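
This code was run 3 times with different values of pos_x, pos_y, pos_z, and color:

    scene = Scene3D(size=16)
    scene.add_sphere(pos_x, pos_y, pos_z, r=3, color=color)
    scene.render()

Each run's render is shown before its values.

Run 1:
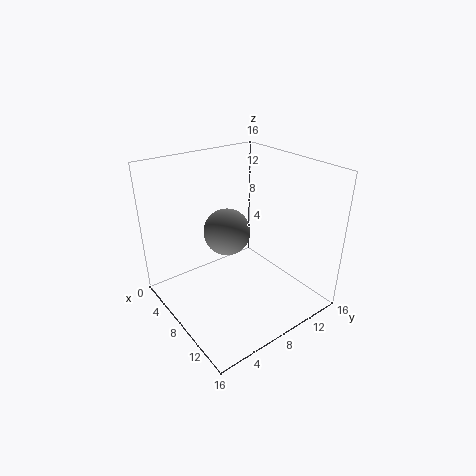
pos_x = 3; pos_y = 10; pos_z = 6; color = 'gray'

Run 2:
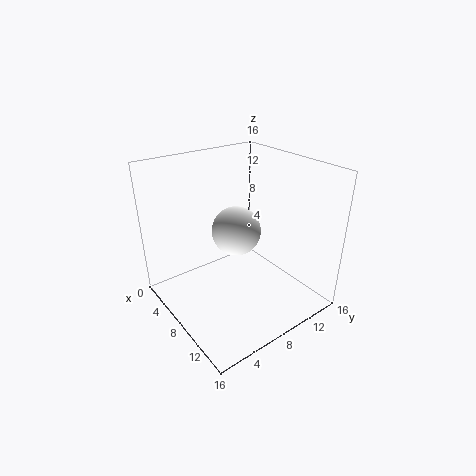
pos_x = 5; pos_y = 10; pos_z = 7; color = 'white'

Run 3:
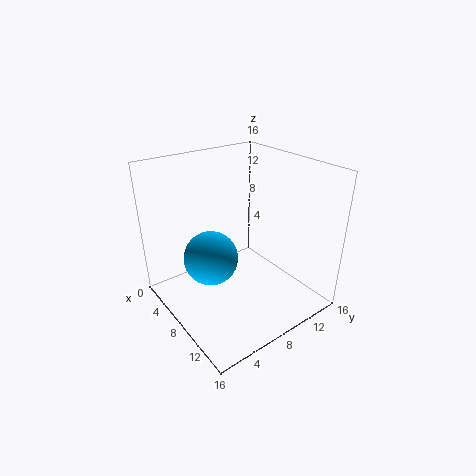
pos_x = 7; pos_y = 5; pos_z = 6; color = 'deepskyblue'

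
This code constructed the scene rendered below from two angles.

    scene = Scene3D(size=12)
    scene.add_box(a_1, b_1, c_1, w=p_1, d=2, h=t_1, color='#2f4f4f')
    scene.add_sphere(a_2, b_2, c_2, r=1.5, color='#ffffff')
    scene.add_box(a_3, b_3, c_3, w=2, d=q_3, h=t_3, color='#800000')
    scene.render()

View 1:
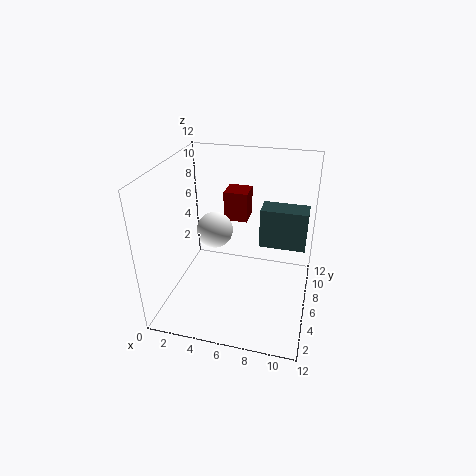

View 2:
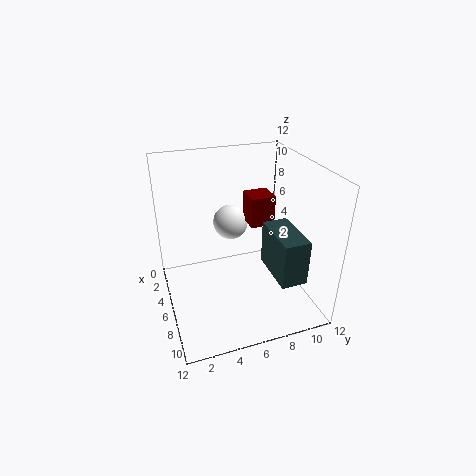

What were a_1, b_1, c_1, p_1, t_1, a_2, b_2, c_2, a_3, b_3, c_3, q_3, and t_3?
a_1 = 7.5, b_1 = 7.5, c_1 = 4.5, p_1 = 4, t_1 = 3.5, a_2 = 4, b_2 = 6, c_2 = 6.5, a_3 = 4.5, b_3 = 7, c_3 = 7, q_3 = 2, t_3 = 2.5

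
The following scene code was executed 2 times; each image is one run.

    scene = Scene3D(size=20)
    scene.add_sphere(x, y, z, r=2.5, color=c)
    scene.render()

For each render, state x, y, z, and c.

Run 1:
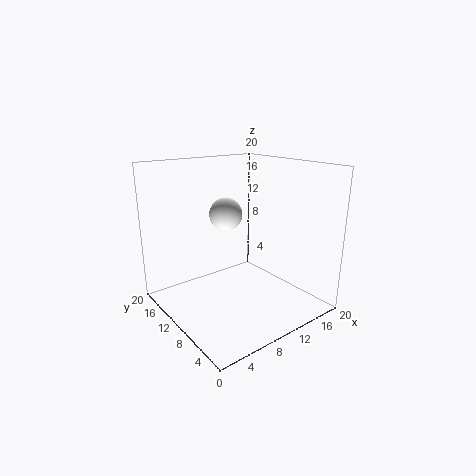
x = 11.5, y = 15, z = 12, c = 'white'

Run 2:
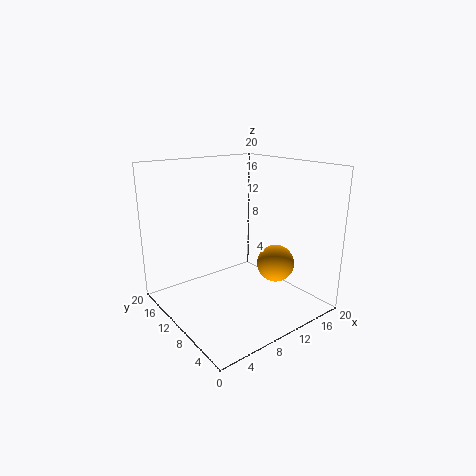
x = 13, y = 5.5, z = 7, c = 'orange'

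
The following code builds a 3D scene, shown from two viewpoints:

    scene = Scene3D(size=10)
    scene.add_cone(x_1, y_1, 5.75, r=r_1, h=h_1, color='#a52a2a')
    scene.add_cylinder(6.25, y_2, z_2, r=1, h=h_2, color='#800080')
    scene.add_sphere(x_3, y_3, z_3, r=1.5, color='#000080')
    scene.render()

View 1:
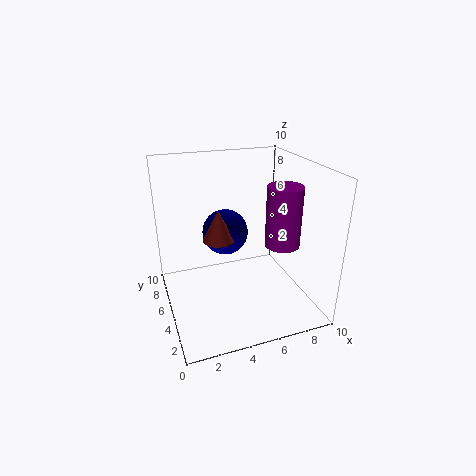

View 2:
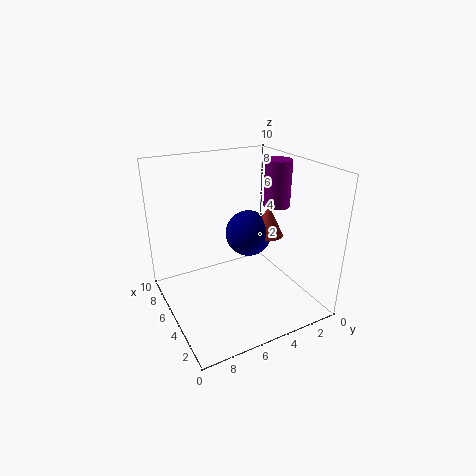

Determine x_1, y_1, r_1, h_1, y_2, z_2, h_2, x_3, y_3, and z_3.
x_1 = 3.25; y_1 = 3.75; r_1 = 1; h_1 = 2; y_2 = 1; z_2 = 6.25; h_2 = 3.5; x_3 = 4; y_3 = 4.75; z_3 = 5.75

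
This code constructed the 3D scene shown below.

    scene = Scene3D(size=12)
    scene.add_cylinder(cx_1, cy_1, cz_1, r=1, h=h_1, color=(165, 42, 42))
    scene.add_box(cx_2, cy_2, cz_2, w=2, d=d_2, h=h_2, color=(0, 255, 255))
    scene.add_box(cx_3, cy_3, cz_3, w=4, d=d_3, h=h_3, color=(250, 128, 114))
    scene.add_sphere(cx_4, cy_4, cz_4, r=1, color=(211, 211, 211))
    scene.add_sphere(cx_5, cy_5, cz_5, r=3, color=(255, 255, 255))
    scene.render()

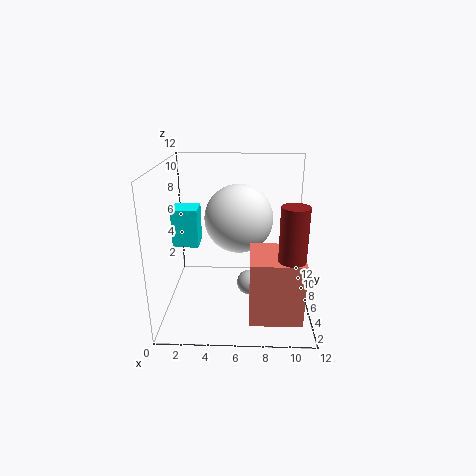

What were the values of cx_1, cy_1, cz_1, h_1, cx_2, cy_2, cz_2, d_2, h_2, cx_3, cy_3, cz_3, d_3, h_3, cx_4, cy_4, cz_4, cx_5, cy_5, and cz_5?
cx_1 = 10, cy_1 = 2, cz_1 = 4, h_1 = 6, cx_2 = 1, cy_2 = 4, cz_2 = 6, d_2 = 2, h_2 = 3, cx_3 = 7, cy_3 = 1, cz_3 = 1, d_3 = 4, h_3 = 5, cx_4 = 7, cy_4 = 4, cz_4 = 3, cx_5 = 6, cy_5 = 8, cz_5 = 7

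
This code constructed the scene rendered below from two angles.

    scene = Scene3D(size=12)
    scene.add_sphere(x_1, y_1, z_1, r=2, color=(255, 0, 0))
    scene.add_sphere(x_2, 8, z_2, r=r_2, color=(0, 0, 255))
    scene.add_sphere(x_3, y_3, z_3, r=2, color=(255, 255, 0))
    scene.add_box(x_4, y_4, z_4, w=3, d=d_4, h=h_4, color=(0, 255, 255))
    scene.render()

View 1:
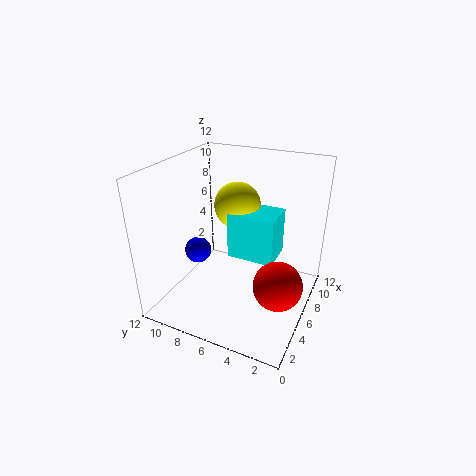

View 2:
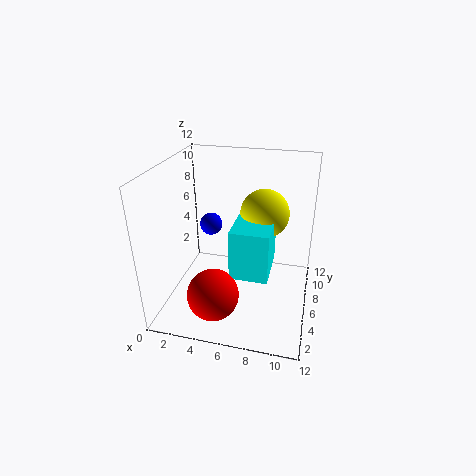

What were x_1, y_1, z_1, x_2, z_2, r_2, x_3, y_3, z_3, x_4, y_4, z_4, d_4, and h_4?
x_1 = 5, y_1 = 2, z_1 = 3, x_2 = 3, z_2 = 6, r_2 = 1, x_3 = 8, y_3 = 7, z_3 = 8, x_4 = 6, y_4 = 3, z_4 = 4, d_4 = 4, h_4 = 4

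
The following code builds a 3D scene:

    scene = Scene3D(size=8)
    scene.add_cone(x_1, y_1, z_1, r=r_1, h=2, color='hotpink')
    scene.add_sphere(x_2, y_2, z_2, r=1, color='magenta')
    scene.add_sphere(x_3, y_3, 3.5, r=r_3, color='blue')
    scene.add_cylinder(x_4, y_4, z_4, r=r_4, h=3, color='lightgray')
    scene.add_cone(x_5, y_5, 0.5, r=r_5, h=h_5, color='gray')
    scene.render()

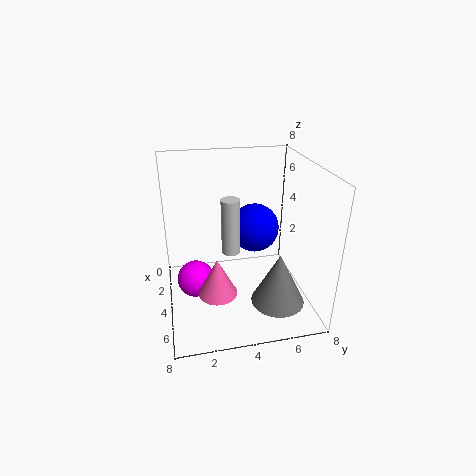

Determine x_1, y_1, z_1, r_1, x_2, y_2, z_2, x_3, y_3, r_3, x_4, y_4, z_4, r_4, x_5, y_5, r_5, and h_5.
x_1 = 6, y_1 = 2.5, z_1 = 2, r_1 = 1, x_2 = 4.5, y_2 = 1.5, z_2 = 2, x_3 = 2, y_3 = 5.5, r_3 = 1.5, x_4 = 4.5, y_4 = 3.5, z_4 = 3.5, r_4 = 0.5, x_5 = 5.5, y_5 = 6, r_5 = 1.5, h_5 = 3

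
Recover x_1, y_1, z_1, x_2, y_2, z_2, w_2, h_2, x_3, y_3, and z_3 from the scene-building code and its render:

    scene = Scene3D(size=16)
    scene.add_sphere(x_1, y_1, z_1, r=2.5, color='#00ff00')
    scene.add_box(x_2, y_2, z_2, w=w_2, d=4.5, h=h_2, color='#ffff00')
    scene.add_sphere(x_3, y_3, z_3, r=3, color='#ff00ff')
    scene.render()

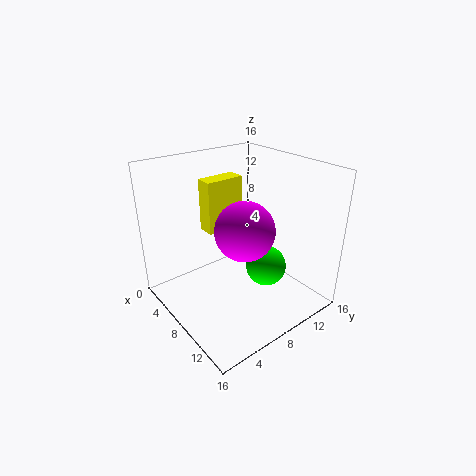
x_1 = 8; y_1 = 12.5; z_1 = 2.5; x_2 = 3.5; y_2 = 6; z_2 = 8; w_2 = 2; h_2 = 6; x_3 = 11; y_3 = 6.5; z_3 = 10.5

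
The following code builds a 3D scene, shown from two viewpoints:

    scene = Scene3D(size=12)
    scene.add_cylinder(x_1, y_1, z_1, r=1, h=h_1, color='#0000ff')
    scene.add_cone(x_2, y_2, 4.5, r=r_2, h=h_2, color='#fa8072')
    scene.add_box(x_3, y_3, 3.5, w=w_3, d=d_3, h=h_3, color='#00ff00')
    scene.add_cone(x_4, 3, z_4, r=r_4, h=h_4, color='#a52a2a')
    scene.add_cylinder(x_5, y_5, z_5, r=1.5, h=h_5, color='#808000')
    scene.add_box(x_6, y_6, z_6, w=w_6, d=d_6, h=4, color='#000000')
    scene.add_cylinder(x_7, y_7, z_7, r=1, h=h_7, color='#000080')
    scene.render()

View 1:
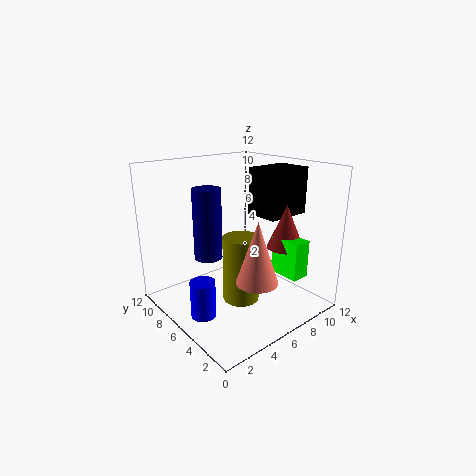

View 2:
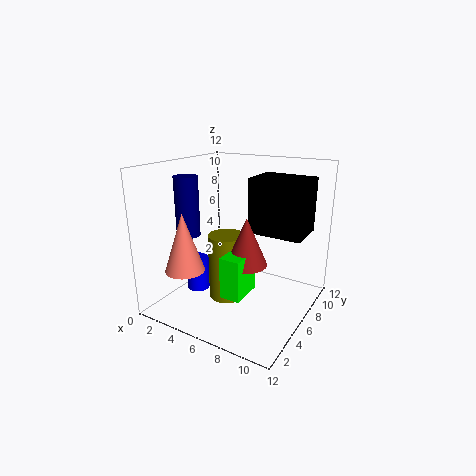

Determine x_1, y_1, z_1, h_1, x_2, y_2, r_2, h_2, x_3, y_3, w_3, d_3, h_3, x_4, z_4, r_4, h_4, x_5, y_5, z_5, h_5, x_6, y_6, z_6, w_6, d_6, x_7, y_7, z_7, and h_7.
x_1 = 2, y_1 = 5.5, z_1 = 0.5, h_1 = 3, x_2 = 4, y_2 = 1.5, r_2 = 1.5, h_2 = 4.5, x_3 = 7.5, y_3 = 1, w_3 = 1.5, d_3 = 2.5, h_3 = 3, x_4 = 8.5, z_4 = 5.5, r_4 = 1.5, h_4 = 3.5, x_5 = 5.5, y_5 = 5, z_5 = 1, h_5 = 5.5, x_6 = 8, y_6 = 4, z_6 = 7.5, w_6 = 4, d_6 = 3, x_7 = 2, y_7 = 4.5, z_7 = 6, h_7 = 5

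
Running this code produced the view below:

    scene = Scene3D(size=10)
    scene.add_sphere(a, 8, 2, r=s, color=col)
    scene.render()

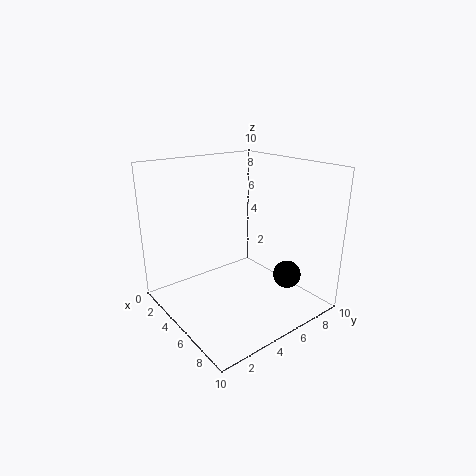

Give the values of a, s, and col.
a = 7, s = 1, col = 'black'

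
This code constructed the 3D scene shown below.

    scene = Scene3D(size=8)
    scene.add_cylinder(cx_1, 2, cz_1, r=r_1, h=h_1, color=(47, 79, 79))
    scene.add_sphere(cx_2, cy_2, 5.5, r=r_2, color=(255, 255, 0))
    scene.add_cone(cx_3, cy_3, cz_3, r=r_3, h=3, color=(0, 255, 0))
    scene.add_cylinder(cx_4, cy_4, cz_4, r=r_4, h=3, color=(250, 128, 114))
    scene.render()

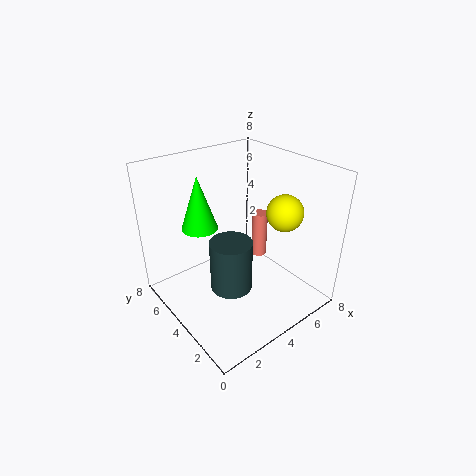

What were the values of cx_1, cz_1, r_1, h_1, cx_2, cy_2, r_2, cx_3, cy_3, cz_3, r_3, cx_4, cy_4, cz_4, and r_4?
cx_1 = 2, cz_1 = 3, r_1 = 1, h_1 = 2.5, cx_2 = 6, cy_2 = 2.5, r_2 = 1, cx_3 = 2.5, cy_3 = 5.5, cz_3 = 4.5, r_3 = 1, cx_4 = 7, cy_4 = 5.5, cz_4 = 1, r_4 = 0.5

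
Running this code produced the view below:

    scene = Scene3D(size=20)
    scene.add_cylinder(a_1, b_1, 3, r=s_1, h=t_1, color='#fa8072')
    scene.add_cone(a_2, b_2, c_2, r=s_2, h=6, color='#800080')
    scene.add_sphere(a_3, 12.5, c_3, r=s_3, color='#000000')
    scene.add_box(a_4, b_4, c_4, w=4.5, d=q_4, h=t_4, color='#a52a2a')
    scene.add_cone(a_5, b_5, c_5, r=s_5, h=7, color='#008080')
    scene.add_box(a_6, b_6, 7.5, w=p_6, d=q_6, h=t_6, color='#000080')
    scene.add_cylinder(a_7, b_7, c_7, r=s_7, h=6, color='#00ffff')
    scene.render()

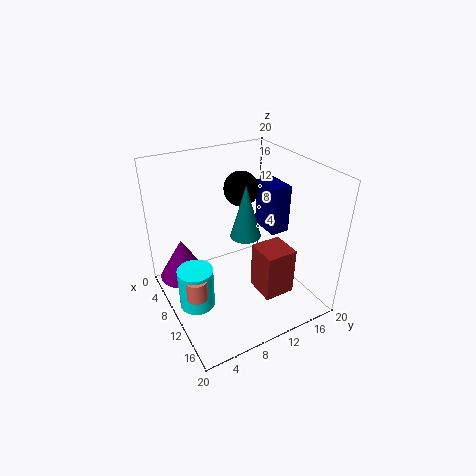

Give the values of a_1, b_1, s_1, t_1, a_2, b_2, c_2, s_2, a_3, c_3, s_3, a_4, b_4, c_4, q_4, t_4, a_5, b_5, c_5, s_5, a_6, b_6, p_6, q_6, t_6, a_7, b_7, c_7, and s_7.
a_1 = 11; b_1 = 3; s_1 = 1.5; t_1 = 3; a_2 = 4.5; b_2 = 3.5; c_2 = 2.5; s_2 = 3.5; a_3 = 6.5; c_3 = 15.5; s_3 = 2.5; a_4 = 10.5; b_4 = 12; c_4 = 1.5; q_4 = 4.5; t_4 = 7; a_5 = 12; b_5 = 10; c_5 = 11.5; s_5 = 2; a_6 = 3.5; b_6 = 17; p_6 = 5; q_6 = 3; t_6 = 7.5; a_7 = 9.5; b_7 = 3.5; c_7 = 0.5; s_7 = 2.5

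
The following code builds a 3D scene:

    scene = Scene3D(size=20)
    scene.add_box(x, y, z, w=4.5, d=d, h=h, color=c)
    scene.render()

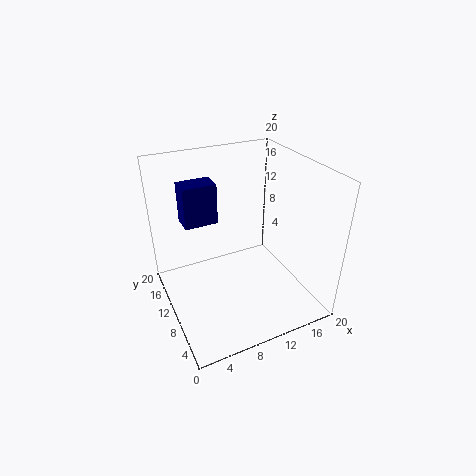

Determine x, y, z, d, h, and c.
x = 3, y = 11, z = 12.5, d = 3, h = 5.5, c = 'navy'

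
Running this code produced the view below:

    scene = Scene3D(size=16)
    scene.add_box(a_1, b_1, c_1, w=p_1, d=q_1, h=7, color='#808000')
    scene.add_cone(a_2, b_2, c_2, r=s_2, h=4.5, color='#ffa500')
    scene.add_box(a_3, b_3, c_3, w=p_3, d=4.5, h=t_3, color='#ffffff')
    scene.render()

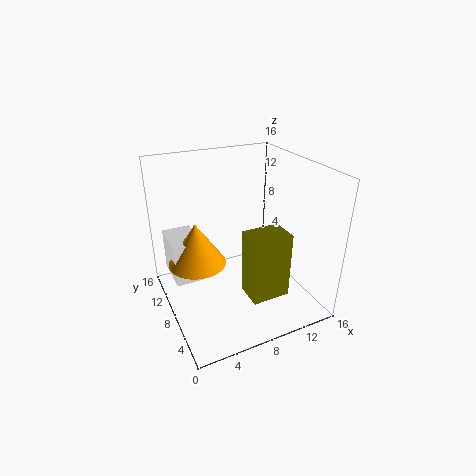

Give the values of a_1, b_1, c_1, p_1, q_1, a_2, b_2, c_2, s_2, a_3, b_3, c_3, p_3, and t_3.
a_1 = 7, b_1 = 2, c_1 = 3.5, p_1 = 4, q_1 = 3, a_2 = 3, b_2 = 7.5, c_2 = 6.5, s_2 = 3, a_3 = 0.5, b_3 = 7, c_3 = 4.5, p_3 = 3, t_3 = 4.5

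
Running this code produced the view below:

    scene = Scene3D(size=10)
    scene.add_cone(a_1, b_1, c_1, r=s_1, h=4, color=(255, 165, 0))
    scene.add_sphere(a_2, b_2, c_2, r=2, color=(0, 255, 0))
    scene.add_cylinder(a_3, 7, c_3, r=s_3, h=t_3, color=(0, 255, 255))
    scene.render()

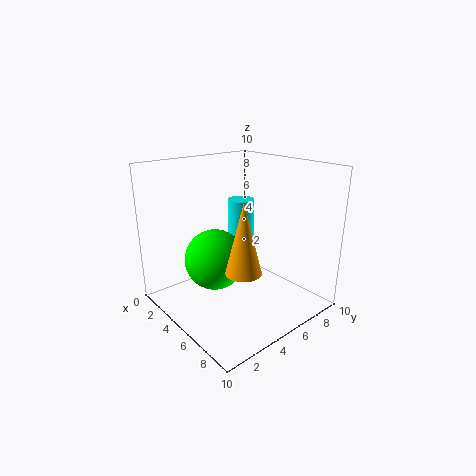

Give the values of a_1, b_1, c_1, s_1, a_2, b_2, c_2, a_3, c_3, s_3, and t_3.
a_1 = 9, b_1 = 2, c_1 = 5, s_1 = 1, a_2 = 5, b_2 = 3, c_2 = 4, a_3 = 3, c_3 = 2, s_3 = 1, t_3 = 5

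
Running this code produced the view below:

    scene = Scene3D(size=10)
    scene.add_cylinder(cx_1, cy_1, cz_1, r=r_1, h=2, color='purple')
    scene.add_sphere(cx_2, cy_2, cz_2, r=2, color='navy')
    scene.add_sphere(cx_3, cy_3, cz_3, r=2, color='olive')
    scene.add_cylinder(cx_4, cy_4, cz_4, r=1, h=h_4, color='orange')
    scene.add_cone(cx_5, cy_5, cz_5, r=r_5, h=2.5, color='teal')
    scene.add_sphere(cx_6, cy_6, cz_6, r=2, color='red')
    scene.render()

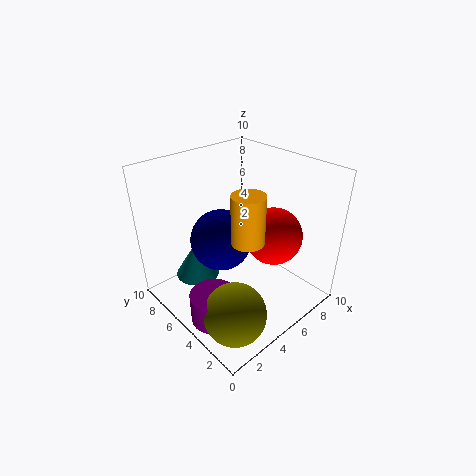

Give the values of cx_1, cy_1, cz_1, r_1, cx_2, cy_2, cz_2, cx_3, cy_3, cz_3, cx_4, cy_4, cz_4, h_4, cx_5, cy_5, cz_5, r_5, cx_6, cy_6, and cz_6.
cx_1 = 1.5, cy_1 = 3.5, cz_1 = 1, r_1 = 1.5, cx_2 = 3.5, cy_2 = 5, cz_2 = 5.5, cx_3 = 2, cy_3 = 2, cz_3 = 2, cx_4 = 3.5, cy_4 = 2.5, cz_4 = 6.5, h_4 = 3, cx_5 = 2.5, cy_5 = 6.5, cz_5 = 2.5, r_5 = 1.5, cx_6 = 7, cy_6 = 3.5, cz_6 = 5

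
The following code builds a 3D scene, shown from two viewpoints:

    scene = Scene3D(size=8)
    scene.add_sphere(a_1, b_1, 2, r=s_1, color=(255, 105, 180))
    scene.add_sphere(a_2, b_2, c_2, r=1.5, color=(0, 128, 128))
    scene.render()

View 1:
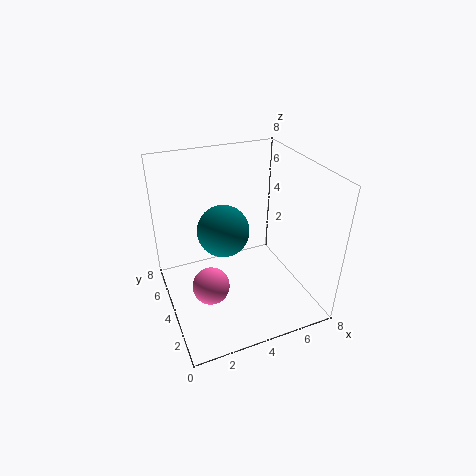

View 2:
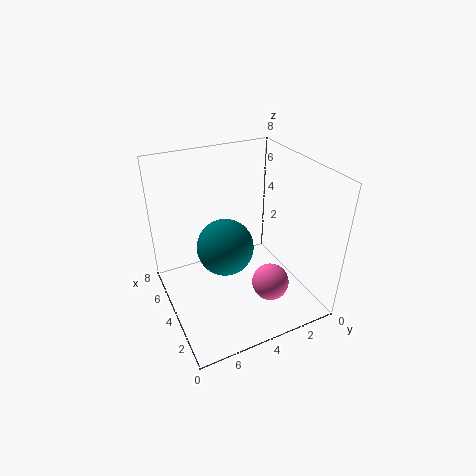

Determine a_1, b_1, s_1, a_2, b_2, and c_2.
a_1 = 2, b_1 = 3, s_1 = 1, a_2 = 3.5, b_2 = 5, c_2 = 4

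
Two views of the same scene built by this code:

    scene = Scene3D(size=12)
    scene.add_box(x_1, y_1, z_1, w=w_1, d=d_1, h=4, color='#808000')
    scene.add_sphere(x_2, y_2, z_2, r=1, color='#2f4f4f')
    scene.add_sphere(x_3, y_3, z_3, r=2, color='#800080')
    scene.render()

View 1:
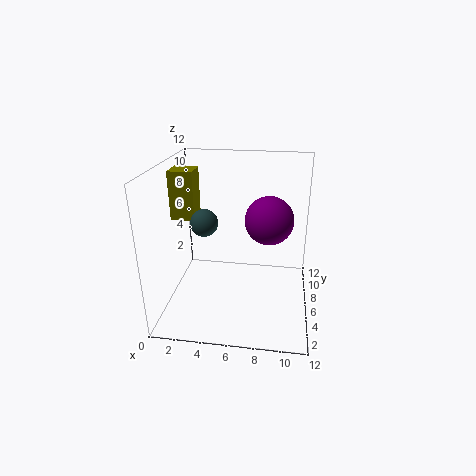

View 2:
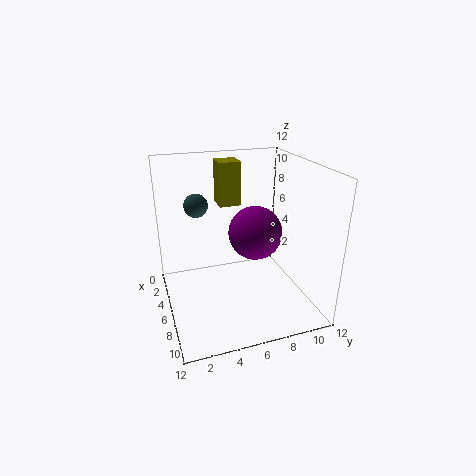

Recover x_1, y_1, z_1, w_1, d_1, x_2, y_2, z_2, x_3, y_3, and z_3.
x_1 = 0.5, y_1 = 5.5, z_1 = 7.5, w_1 = 2, d_1 = 2, x_2 = 4, y_2 = 3, z_2 = 8.5, x_3 = 8.5, y_3 = 6.5, z_3 = 7.5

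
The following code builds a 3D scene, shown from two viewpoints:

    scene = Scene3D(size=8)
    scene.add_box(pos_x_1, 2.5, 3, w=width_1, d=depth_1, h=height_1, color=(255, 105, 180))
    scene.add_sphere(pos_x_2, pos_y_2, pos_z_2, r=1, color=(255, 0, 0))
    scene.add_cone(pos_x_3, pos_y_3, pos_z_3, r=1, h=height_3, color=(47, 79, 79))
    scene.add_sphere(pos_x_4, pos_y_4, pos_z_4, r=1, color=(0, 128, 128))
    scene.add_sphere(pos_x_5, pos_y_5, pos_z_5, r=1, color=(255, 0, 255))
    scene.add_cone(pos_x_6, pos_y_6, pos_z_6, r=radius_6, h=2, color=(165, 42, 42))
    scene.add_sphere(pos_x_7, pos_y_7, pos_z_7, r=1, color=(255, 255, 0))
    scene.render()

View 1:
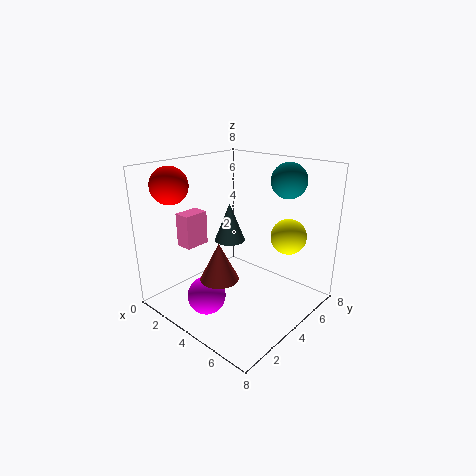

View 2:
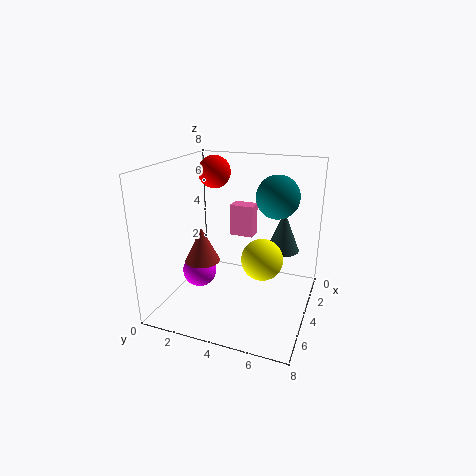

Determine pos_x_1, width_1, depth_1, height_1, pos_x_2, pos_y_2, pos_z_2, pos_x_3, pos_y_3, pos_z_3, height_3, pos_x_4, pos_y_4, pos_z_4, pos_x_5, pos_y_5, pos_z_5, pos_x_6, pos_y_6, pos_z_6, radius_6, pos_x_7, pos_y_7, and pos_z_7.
pos_x_1 = 0.5; width_1 = 1; depth_1 = 1.5; height_1 = 2; pos_x_2 = 1.5; pos_y_2 = 1.5; pos_z_2 = 7; pos_x_3 = 1.5; pos_y_3 = 6; pos_z_3 = 2.5; height_3 = 2.5; pos_x_4 = 5.5; pos_y_4 = 6.5; pos_z_4 = 7; pos_x_5 = 4; pos_y_5 = 1.5; pos_z_5 = 1.5; pos_x_6 = 4.5; pos_y_6 = 2; pos_z_6 = 2.5; radius_6 = 1; pos_x_7 = 6; pos_y_7 = 6; pos_z_7 = 4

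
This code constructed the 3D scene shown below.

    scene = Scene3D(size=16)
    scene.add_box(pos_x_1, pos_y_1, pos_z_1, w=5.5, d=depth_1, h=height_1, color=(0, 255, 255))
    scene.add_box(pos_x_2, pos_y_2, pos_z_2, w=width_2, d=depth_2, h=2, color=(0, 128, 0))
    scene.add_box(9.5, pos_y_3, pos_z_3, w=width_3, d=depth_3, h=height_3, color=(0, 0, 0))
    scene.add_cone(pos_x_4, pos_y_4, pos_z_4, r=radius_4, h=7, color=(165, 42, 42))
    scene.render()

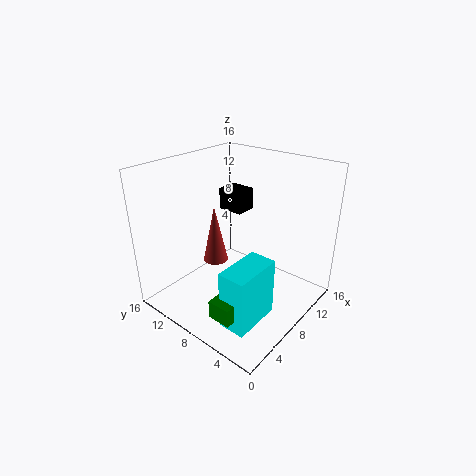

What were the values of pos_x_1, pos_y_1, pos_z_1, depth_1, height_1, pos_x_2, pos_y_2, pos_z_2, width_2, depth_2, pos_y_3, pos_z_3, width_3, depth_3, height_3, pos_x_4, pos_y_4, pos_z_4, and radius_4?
pos_x_1 = 2.5; pos_y_1 = 3; pos_z_1 = 0.5; depth_1 = 3; height_1 = 6.5; pos_x_2 = 1.5; pos_y_2 = 4; pos_z_2 = 2; width_2 = 4.5; depth_2 = 2.5; pos_y_3 = 9; pos_z_3 = 10; width_3 = 2.5; depth_3 = 3; height_3 = 2.5; pos_x_4 = 8.5; pos_y_4 = 12; pos_z_4 = 3.5; radius_4 = 1.5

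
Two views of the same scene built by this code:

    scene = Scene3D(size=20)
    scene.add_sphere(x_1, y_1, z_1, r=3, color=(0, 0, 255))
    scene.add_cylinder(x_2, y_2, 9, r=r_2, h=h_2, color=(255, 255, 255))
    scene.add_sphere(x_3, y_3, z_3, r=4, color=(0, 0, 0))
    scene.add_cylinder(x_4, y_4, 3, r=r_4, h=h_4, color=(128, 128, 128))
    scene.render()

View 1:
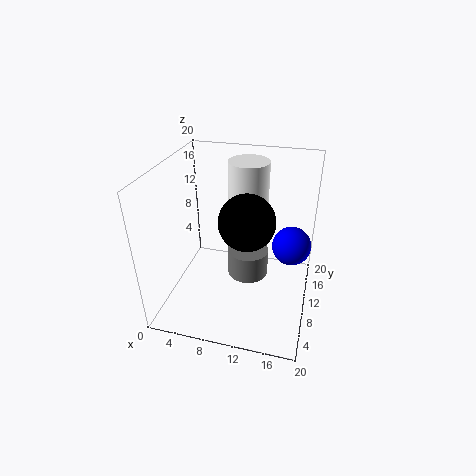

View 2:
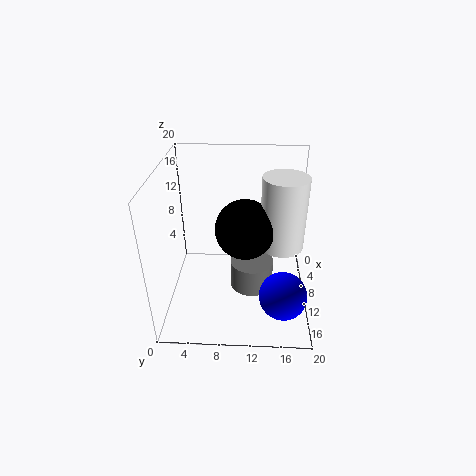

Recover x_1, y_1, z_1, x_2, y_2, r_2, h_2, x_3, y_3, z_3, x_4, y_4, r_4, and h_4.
x_1 = 17; y_1 = 16; z_1 = 6; x_2 = 10; y_2 = 16; r_2 = 3; h_2 = 10; x_3 = 11; y_3 = 11; z_3 = 12; x_4 = 11; y_4 = 12; r_4 = 3; h_4 = 4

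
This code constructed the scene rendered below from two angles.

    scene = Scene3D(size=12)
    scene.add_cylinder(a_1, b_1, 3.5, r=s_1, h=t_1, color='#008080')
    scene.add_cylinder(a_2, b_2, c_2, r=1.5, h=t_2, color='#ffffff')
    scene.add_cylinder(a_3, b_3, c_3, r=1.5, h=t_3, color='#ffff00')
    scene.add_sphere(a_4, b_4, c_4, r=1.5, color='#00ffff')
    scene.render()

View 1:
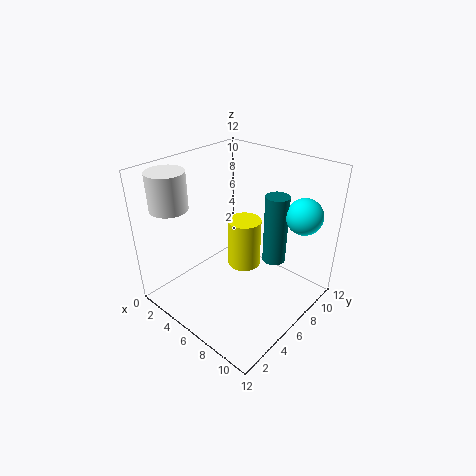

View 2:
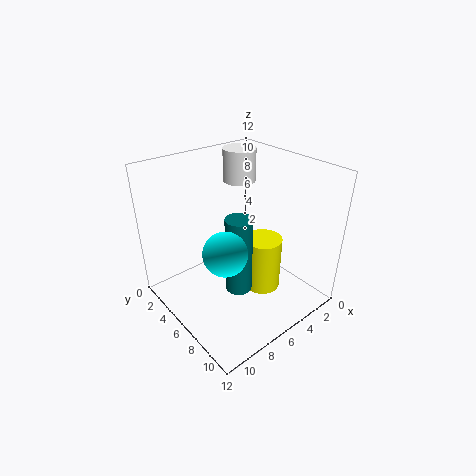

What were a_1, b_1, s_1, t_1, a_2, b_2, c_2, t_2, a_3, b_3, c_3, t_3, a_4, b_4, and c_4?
a_1 = 8
b_1 = 8.5
s_1 = 1
t_1 = 6
a_2 = 2.5
b_2 = 2
c_2 = 9
t_2 = 3
a_3 = 5
b_3 = 8
c_3 = 2
t_3 = 4.5
a_4 = 10
b_4 = 9.5
c_4 = 8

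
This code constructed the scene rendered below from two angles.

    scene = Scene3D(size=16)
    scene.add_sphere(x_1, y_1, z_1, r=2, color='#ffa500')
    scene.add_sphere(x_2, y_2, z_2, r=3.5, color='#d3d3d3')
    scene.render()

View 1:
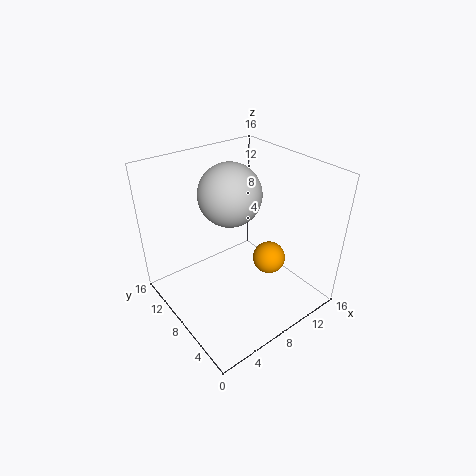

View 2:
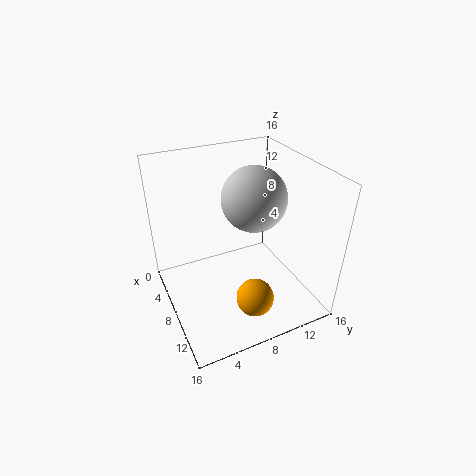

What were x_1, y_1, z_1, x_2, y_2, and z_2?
x_1 = 12.75; y_1 = 7.75; z_1 = 3.25; x_2 = 8.25; y_2 = 9.75; z_2 = 12.5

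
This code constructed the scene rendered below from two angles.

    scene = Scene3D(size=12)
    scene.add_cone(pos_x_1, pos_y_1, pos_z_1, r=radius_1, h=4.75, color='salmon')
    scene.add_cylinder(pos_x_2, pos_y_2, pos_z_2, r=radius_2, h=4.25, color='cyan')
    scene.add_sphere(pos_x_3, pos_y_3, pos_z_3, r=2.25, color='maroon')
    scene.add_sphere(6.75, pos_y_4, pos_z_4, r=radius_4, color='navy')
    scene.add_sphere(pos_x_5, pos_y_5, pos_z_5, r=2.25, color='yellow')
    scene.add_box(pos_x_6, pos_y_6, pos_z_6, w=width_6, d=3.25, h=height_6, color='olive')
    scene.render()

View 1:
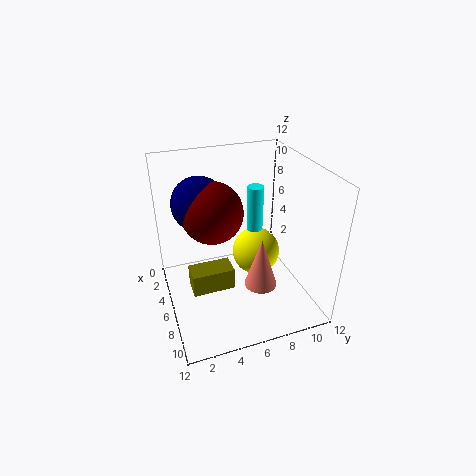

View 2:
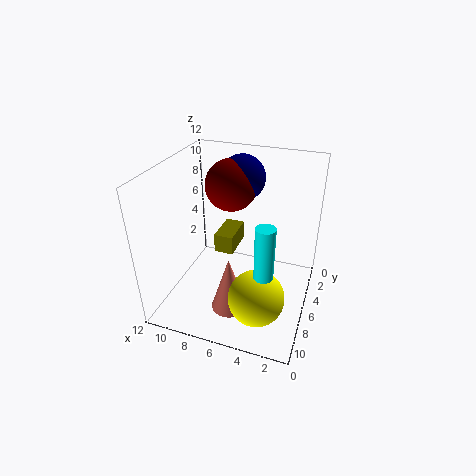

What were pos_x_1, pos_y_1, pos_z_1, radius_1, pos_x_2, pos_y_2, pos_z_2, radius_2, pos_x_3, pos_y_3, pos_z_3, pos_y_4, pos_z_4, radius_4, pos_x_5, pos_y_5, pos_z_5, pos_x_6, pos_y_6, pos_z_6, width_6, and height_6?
pos_x_1 = 6
pos_y_1 = 8.25
pos_z_1 = 0.5
radius_1 = 1.5
pos_x_2 = 3
pos_y_2 = 8.75
pos_z_2 = 4.75
radius_2 = 0.75
pos_x_3 = 7.5
pos_y_3 = 3.5
pos_z_3 = 9.5
pos_y_4 = 2.75
pos_z_4 = 10
radius_4 = 2
pos_x_5 = 3.5
pos_y_5 = 8.75
pos_z_5 = 2.5
pos_x_6 = 7
pos_y_6 = 1.5
pos_z_6 = 3.25
width_6 = 1.75
height_6 = 1.75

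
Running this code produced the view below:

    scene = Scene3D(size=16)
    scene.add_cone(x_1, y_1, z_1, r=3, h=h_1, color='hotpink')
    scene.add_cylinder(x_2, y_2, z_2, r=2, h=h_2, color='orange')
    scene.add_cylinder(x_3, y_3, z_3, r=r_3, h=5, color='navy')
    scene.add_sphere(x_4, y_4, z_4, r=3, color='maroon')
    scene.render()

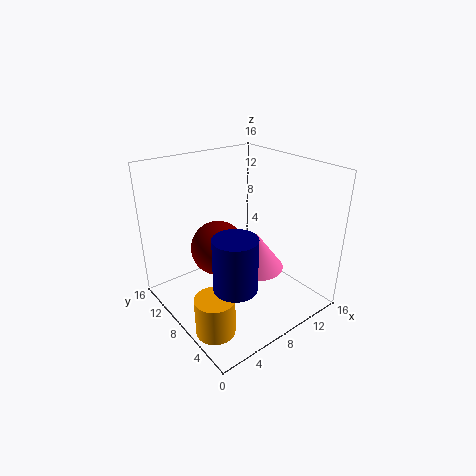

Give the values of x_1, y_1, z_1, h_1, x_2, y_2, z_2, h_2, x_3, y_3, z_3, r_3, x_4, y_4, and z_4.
x_1 = 9; y_1 = 6; z_1 = 5; h_1 = 4; x_2 = 2; y_2 = 4; z_2 = 1; h_2 = 4; x_3 = 3; y_3 = 2; z_3 = 7; r_3 = 2; x_4 = 6; y_4 = 9; z_4 = 7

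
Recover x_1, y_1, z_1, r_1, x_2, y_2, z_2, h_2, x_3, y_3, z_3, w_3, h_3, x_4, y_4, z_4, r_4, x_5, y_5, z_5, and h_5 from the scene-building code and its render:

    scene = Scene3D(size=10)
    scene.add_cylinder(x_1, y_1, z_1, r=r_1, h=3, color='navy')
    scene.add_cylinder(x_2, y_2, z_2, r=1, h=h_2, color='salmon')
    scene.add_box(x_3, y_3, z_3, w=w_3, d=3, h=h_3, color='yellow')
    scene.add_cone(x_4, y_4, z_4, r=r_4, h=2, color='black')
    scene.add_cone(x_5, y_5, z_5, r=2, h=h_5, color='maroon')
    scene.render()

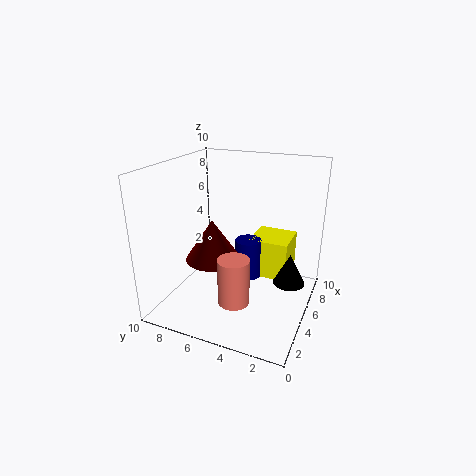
x_1 = 7; y_1 = 5; z_1 = 1; r_1 = 1; x_2 = 2; y_2 = 4; z_2 = 2; h_2 = 3; x_3 = 7; y_3 = 2; z_3 = 1; w_3 = 3; h_3 = 3; x_4 = 4; y_4 = 1; z_4 = 3; r_4 = 1; x_5 = 5; y_5 = 7; z_5 = 3; h_5 = 3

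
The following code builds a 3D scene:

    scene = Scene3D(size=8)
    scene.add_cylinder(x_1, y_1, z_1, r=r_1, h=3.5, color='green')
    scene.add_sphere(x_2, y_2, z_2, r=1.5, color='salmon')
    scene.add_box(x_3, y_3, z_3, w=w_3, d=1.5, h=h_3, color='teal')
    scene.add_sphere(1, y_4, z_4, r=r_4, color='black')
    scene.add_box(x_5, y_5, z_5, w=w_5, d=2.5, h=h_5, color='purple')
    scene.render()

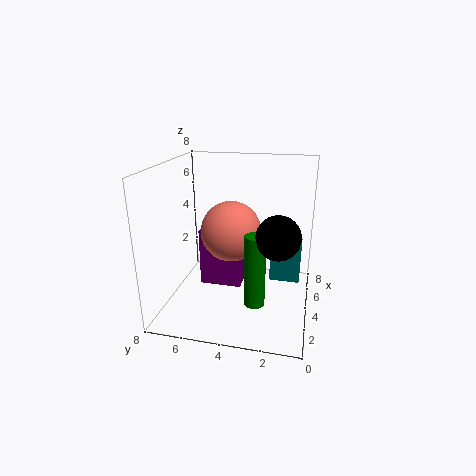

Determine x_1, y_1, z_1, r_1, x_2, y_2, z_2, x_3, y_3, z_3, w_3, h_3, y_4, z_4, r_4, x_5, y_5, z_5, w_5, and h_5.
x_1 = 1, y_1 = 2.5, z_1 = 2, r_1 = 0.5, x_2 = 2.5, y_2 = 4, z_2 = 5, x_3 = 2.5, y_3 = 0.5, z_3 = 2.5, w_3 = 1, h_3 = 2, y_4 = 1.5, z_4 = 5.5, r_4 = 1, x_5 = 4.5, y_5 = 4, z_5 = 0.5, w_5 = 2.5, h_5 = 3.5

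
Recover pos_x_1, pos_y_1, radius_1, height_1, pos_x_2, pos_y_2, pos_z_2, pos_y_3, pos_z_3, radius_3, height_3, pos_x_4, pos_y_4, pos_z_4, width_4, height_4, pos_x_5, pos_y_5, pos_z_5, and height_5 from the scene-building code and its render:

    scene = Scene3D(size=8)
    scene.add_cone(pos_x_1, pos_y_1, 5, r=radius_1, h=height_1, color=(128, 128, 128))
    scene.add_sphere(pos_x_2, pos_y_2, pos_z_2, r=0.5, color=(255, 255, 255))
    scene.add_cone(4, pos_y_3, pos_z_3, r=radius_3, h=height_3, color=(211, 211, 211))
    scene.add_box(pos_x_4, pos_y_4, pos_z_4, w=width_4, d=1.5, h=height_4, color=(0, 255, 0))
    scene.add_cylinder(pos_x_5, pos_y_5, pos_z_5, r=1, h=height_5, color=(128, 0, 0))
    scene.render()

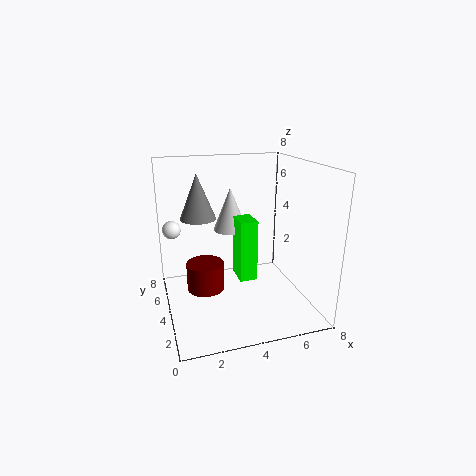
pos_x_1 = 2
pos_y_1 = 5
radius_1 = 1
height_1 = 2.5
pos_x_2 = 0.5
pos_y_2 = 5
pos_z_2 = 4.5
pos_y_3 = 5.5
pos_z_3 = 4
radius_3 = 1
height_3 = 2.5
pos_x_4 = 4
pos_y_4 = 3.5
pos_z_4 = 1.5
width_4 = 1
height_4 = 3.5
pos_x_5 = 2
pos_y_5 = 3.5
pos_z_5 = 1.5
height_5 = 1.5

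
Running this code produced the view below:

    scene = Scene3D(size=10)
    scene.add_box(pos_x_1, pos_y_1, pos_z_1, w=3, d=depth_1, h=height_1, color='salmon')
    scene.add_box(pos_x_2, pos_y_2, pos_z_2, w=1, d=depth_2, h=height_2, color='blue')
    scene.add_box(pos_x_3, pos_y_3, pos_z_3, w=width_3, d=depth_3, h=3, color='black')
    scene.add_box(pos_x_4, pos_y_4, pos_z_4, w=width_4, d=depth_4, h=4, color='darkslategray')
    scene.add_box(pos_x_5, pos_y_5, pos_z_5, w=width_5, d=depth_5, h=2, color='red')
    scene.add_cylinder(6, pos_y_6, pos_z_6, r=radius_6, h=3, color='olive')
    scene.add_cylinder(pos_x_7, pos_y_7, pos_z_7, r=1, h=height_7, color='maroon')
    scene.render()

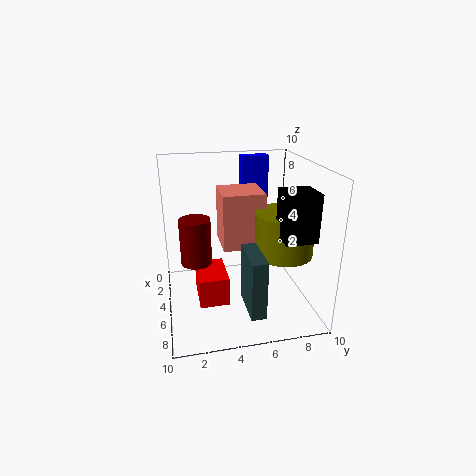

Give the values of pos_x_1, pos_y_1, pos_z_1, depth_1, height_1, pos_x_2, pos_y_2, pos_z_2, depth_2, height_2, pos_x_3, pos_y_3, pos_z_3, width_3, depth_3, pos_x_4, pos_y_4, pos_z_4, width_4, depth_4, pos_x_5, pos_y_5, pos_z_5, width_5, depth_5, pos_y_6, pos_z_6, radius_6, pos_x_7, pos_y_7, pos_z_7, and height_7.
pos_x_1 = 2; pos_y_1 = 4; pos_z_1 = 4; depth_1 = 3; height_1 = 4; pos_x_2 = 1; pos_y_2 = 6; pos_z_2 = 6; depth_2 = 2; height_2 = 4; pos_x_3 = 7; pos_y_3 = 7; pos_z_3 = 6; width_3 = 2; depth_3 = 2; pos_x_4 = 6; pos_y_4 = 5; pos_z_4 = 1; width_4 = 3; depth_4 = 1; pos_x_5 = 4; pos_y_5 = 2; pos_z_5 = 1; width_5 = 3; depth_5 = 2; pos_y_6 = 8; pos_z_6 = 4; radius_6 = 2; pos_x_7 = 6; pos_y_7 = 2; pos_z_7 = 4; height_7 = 3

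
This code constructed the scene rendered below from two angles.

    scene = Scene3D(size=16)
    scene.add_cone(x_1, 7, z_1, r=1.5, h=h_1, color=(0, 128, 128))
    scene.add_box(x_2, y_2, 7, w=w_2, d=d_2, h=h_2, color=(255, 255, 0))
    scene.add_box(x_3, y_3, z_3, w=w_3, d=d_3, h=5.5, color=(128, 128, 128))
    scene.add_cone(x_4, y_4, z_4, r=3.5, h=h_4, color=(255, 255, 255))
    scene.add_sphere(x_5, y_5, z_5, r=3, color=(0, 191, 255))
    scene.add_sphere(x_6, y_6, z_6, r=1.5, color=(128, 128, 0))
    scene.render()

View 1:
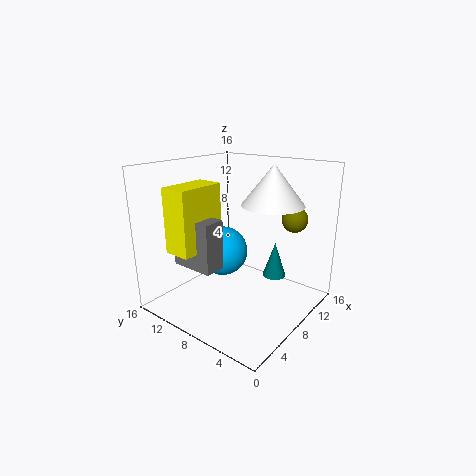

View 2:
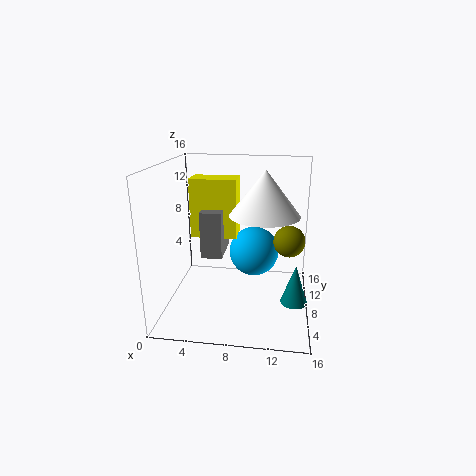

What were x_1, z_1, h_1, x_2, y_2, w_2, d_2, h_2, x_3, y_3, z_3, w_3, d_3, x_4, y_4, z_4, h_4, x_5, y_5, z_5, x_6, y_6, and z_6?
x_1 = 14.5
z_1 = 1
h_1 = 4.5
x_2 = 2
y_2 = 10
w_2 = 5.5
d_2 = 3
h_2 = 7
x_3 = 3.5
y_3 = 8.5
z_3 = 5
w_3 = 2.5
d_3 = 5
x_4 = 11
y_4 = 5.5
z_4 = 11.5
h_4 = 4.5
x_5 = 9.5
y_5 = 11.5
z_5 = 5
x_6 = 13.5
y_6 = 4
z_6 = 9.5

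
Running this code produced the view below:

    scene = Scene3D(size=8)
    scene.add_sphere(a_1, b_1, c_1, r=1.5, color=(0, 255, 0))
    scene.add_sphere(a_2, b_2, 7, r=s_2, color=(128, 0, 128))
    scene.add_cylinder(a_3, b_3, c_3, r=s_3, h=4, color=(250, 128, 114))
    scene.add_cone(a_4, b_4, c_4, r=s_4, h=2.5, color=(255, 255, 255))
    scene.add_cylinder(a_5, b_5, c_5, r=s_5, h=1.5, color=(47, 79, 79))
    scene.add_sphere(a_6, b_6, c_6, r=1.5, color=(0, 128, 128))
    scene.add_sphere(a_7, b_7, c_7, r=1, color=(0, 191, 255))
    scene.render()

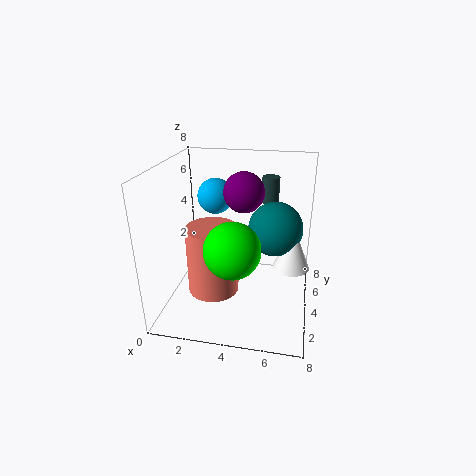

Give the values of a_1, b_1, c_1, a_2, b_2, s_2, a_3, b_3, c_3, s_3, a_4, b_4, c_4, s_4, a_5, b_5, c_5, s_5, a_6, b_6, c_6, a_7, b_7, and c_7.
a_1 = 4; b_1 = 2.5; c_1 = 4; a_2 = 4.5; b_2 = 3; s_2 = 1; a_3 = 2.5; b_3 = 4; c_3 = 0.5; s_3 = 1.5; a_4 = 7; b_4 = 4; c_4 = 2.5; s_4 = 1; a_5 = 5.5; b_5 = 6; c_5 = 5.5; s_5 = 0.5; a_6 = 6; b_6 = 4.5; c_6 = 4.5; a_7 = 2.5; b_7 = 5; c_7 = 6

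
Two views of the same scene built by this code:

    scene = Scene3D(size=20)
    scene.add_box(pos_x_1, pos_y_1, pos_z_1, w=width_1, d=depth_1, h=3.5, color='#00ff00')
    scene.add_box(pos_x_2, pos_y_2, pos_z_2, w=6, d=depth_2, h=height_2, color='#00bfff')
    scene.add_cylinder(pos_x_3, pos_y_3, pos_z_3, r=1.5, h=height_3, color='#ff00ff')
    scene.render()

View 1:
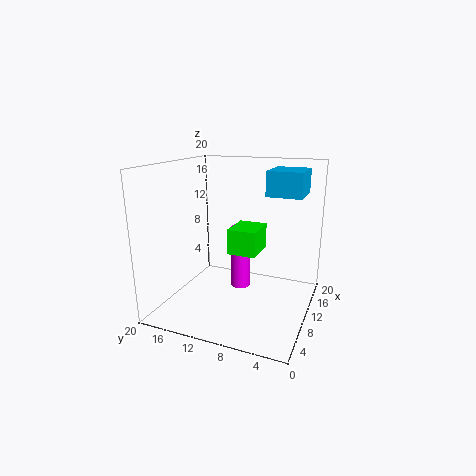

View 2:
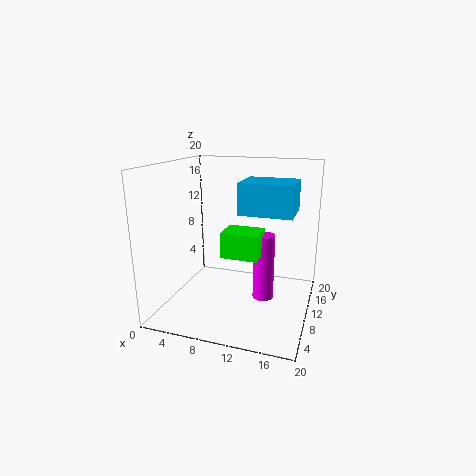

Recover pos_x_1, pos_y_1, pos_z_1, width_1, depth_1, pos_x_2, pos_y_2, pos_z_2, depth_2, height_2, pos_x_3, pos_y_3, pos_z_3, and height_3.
pos_x_1 = 8.5
pos_y_1 = 7
pos_z_1 = 8
width_1 = 5
depth_1 = 4
pos_x_2 = 12.5
pos_y_2 = 2
pos_z_2 = 15.5
depth_2 = 5
height_2 = 3.5
pos_x_3 = 13.5
pos_y_3 = 11
pos_z_3 = 1
height_3 = 9.5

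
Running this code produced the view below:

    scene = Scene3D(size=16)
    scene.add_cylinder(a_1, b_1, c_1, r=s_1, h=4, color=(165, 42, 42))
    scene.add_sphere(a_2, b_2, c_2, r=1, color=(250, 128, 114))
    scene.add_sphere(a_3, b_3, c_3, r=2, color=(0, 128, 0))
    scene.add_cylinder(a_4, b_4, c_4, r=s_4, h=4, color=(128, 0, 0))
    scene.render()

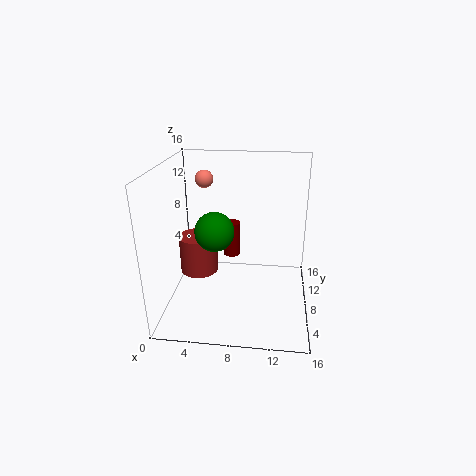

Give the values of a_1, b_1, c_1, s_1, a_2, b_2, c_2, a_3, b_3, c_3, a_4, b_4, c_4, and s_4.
a_1 = 4, b_1 = 6, c_1 = 5, s_1 = 2, a_2 = 4, b_2 = 10, c_2 = 14, a_3 = 6, b_3 = 5, c_3 = 10, a_4 = 7, b_4 = 10, c_4 = 5, s_4 = 1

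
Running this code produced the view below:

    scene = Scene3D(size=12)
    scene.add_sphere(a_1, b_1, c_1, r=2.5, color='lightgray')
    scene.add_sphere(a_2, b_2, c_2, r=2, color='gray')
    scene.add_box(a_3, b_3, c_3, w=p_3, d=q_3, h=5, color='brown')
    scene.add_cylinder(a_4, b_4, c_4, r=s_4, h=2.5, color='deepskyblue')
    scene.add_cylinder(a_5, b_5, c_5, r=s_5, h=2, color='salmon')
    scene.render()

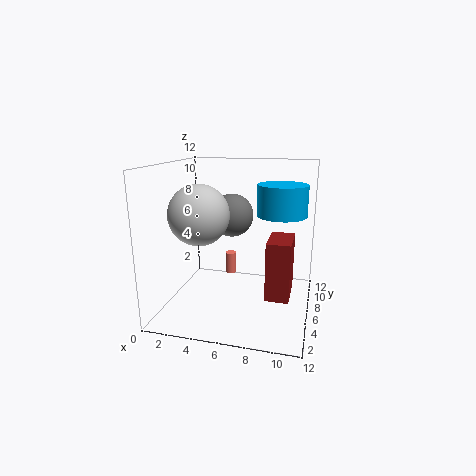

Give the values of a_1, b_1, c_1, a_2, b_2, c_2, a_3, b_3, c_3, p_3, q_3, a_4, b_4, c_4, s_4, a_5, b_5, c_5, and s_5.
a_1 = 3; b_1 = 5; c_1 = 8; a_2 = 4.5; b_2 = 9.5; c_2 = 7; a_3 = 8.5; b_3 = 5; c_3 = 1; p_3 = 2; q_3 = 3.5; a_4 = 9.5; b_4 = 6.5; c_4 = 8; s_4 = 2; a_5 = 4.5; b_5 = 9; c_5 = 1.5; s_5 = 0.5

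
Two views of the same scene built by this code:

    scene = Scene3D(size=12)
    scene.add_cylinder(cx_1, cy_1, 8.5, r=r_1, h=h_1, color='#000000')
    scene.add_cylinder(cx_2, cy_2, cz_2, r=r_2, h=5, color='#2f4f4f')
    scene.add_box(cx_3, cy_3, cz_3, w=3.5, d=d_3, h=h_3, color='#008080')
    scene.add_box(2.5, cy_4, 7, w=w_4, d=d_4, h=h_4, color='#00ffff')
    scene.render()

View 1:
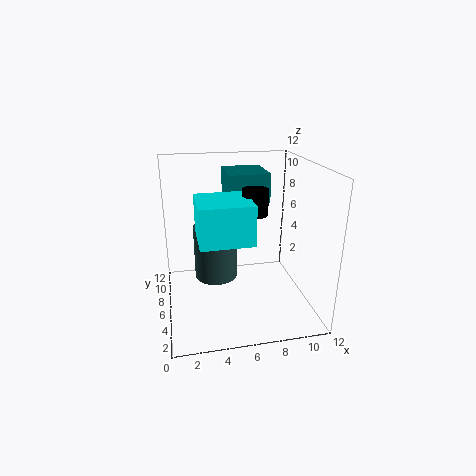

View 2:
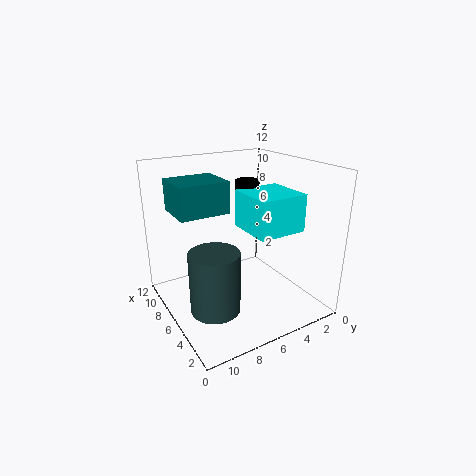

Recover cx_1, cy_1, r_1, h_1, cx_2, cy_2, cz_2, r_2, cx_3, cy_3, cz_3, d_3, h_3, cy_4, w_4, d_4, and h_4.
cx_1 = 7, cy_1 = 4.5, r_1 = 1, h_1 = 2, cx_2 = 4.5, cy_2 = 9, cz_2 = 1, r_2 = 2, cx_3 = 5.5, cy_3 = 7, cz_3 = 8.5, d_3 = 4, h_3 = 2.5, cy_4 = 2, w_4 = 4, d_4 = 4, h_4 = 3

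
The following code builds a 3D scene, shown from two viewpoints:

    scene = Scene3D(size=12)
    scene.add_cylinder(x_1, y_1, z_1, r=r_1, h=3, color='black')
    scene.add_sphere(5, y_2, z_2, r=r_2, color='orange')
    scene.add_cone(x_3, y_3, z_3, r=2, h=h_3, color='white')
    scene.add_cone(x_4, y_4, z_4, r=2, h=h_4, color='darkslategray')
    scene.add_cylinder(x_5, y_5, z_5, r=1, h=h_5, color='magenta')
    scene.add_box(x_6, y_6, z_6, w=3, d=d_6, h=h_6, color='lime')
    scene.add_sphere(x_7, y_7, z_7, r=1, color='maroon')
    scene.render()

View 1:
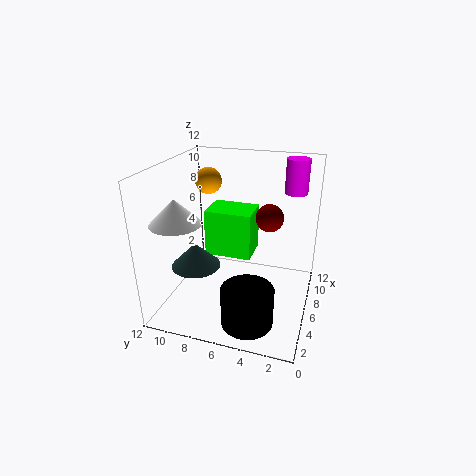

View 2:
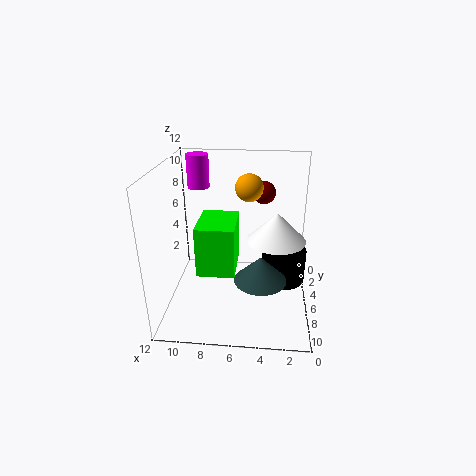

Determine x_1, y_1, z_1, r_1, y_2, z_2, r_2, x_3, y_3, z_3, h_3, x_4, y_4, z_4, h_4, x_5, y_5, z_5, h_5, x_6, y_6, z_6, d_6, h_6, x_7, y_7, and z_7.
x_1 = 2; y_1 = 4; z_1 = 1; r_1 = 2; y_2 = 8; z_2 = 11; r_2 = 1; x_3 = 3; y_3 = 10; z_3 = 8; h_3 = 2; x_4 = 4; y_4 = 9; z_4 = 4; h_4 = 2; x_5 = 10; y_5 = 2; z_5 = 9; h_5 = 3; x_6 = 6; y_6 = 5; z_6 = 4; d_6 = 4; h_6 = 4; x_7 = 4; y_7 = 3; z_7 = 9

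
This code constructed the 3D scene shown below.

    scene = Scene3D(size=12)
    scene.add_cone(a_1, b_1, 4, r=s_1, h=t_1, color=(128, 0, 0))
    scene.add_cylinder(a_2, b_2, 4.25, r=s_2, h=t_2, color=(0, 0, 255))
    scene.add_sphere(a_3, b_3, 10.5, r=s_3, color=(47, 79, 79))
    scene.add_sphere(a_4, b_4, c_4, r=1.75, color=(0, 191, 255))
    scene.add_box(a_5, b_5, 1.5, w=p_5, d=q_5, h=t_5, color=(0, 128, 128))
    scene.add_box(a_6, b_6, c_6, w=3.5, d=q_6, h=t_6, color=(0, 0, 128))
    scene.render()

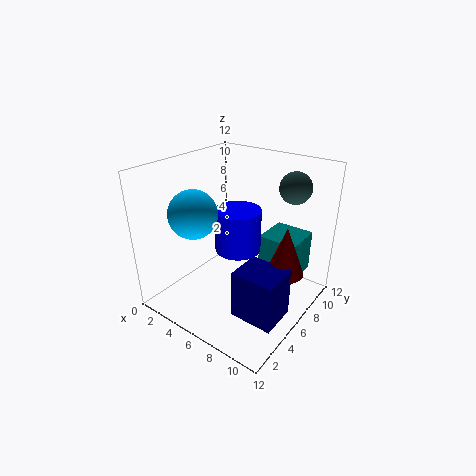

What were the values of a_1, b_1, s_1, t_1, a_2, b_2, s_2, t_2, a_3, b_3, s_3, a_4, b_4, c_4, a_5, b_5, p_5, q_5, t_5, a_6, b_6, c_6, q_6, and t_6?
a_1 = 10.25, b_1 = 6.5, s_1 = 1.5, t_1 = 4, a_2 = 5.25, b_2 = 7, s_2 = 2, t_2 = 3.75, a_3 = 9.75, b_3 = 8.25, s_3 = 1.25, a_4 = 5.25, b_4 = 1.75, c_4 = 9.5, a_5 = 6.5, b_5 = 8.5, p_5 = 3.5, q_5 = 3.5, t_5 = 3.75, a_6 = 7.75, b_6 = 2.75, c_6 = 1, q_6 = 3, t_6 = 4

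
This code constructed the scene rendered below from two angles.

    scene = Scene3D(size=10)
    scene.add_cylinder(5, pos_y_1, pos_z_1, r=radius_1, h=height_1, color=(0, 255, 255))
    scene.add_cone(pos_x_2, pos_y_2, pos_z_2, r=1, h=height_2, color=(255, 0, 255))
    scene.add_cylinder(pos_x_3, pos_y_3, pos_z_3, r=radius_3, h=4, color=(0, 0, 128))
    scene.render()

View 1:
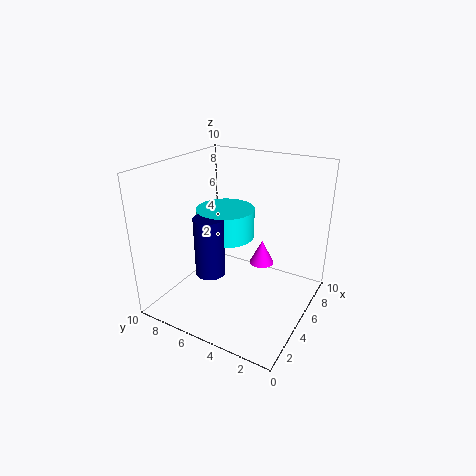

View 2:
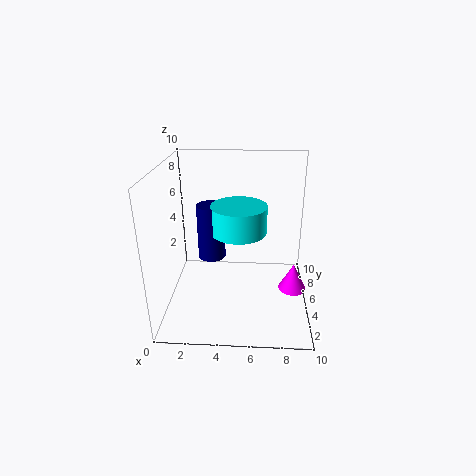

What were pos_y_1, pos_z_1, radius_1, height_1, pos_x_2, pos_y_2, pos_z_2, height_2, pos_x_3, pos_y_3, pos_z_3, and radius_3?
pos_y_1 = 6, pos_z_1 = 5, radius_1 = 2, height_1 = 2, pos_x_2 = 9, pos_y_2 = 5, pos_z_2 = 1, height_2 = 2, pos_x_3 = 3, pos_y_3 = 6, pos_z_3 = 3, radius_3 = 1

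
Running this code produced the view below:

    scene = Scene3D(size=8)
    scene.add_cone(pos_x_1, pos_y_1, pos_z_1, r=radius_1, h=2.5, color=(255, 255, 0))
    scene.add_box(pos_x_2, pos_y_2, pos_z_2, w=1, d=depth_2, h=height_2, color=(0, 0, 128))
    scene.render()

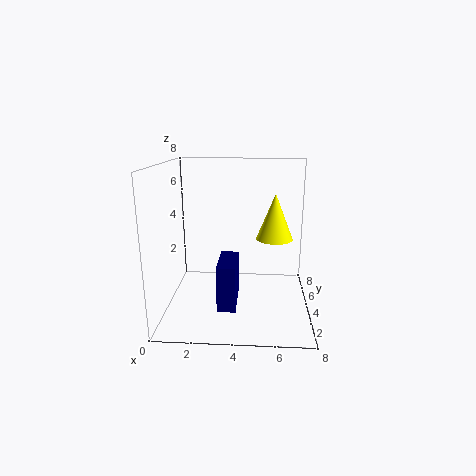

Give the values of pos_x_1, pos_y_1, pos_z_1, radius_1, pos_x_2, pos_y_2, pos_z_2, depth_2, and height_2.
pos_x_1 = 6
pos_y_1 = 4
pos_z_1 = 4
radius_1 = 1
pos_x_2 = 3
pos_y_2 = 2
pos_z_2 = 0.5
depth_2 = 2.5
height_2 = 2.5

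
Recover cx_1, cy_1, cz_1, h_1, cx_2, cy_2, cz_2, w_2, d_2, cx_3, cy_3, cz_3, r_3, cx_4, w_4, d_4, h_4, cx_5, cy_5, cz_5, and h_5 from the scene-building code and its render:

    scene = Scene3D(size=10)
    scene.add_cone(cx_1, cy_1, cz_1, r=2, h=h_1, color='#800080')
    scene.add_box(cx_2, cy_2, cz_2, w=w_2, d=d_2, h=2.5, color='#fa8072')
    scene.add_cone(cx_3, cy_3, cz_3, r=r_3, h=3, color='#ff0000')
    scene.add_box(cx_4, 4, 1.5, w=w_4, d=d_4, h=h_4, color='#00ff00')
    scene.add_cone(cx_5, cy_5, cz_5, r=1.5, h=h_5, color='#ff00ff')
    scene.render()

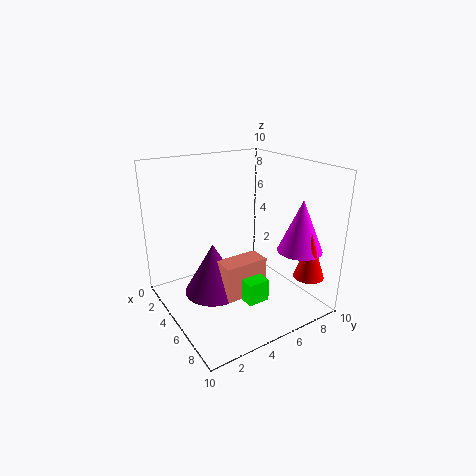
cx_1 = 5, cy_1 = 3, cz_1 = 1.5, h_1 = 3.5, cx_2 = 5.5, cy_2 = 3, cz_2 = 1.5, w_2 = 1.5, d_2 = 3, cx_3 = 9, cy_3 = 8, cz_3 = 3, r_3 = 1, cx_4 = 6, w_4 = 2, d_4 = 1.5, h_4 = 1.5, cx_5 = 8, cy_5 = 8, cz_5 = 4.5, h_5 = 3.5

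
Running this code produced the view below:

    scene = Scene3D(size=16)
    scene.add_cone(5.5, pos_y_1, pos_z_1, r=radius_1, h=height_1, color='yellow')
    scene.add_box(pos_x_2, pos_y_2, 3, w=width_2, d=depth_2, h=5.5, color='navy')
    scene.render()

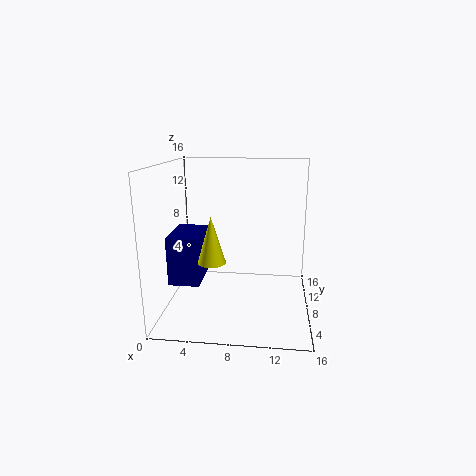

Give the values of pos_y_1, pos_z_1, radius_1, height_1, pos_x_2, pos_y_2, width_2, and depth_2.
pos_y_1 = 5.5, pos_z_1 = 6, radius_1 = 1.5, height_1 = 5, pos_x_2 = 0.5, pos_y_2 = 5.5, width_2 = 3.5, depth_2 = 5.5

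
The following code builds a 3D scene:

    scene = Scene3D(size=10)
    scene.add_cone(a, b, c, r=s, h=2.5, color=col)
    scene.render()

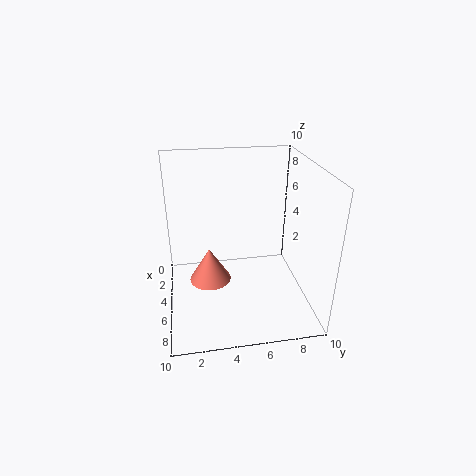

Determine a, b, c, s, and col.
a = 4.5; b = 3; c = 1.5; s = 1.5; col = 'salmon'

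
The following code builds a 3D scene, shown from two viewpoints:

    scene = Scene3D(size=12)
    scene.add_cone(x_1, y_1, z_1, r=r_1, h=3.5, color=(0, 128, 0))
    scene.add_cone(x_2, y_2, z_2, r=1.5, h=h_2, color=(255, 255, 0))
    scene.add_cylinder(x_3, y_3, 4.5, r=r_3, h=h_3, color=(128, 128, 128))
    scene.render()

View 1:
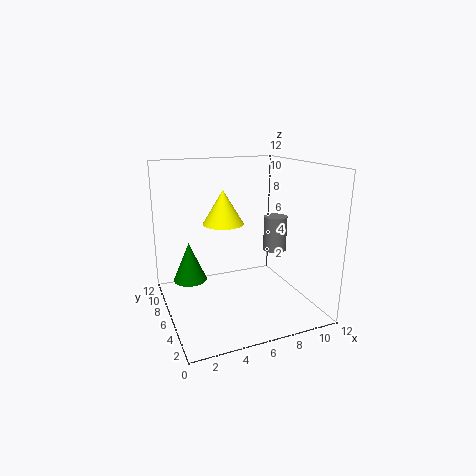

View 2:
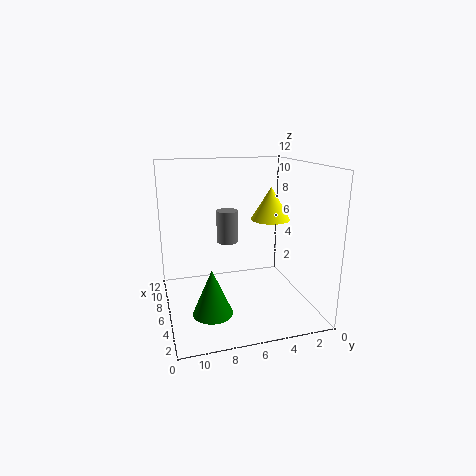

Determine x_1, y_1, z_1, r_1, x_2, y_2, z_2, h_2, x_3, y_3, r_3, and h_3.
x_1 = 2.5, y_1 = 9, z_1 = 1.5, r_1 = 1.5, x_2 = 4, y_2 = 4, z_2 = 8, h_2 = 2.5, x_3 = 9.5, y_3 = 6, r_3 = 1, h_3 = 3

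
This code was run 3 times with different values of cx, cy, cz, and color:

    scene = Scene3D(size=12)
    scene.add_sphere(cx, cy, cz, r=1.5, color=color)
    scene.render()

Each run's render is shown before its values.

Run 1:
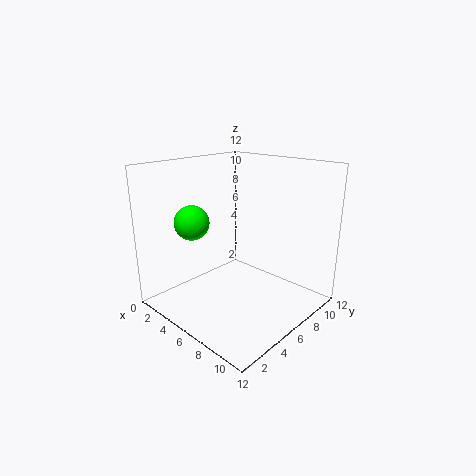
cx = 2.5, cy = 4, cz = 7, color = 'lime'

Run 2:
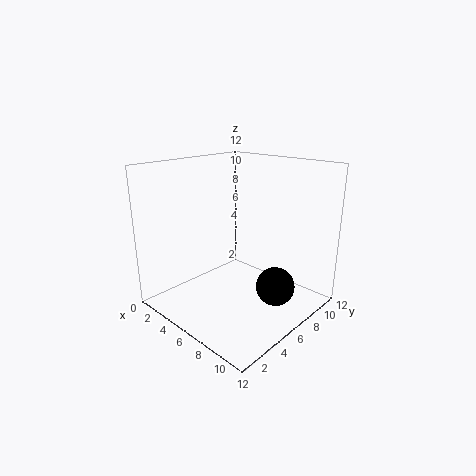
cx = 10, cy = 6, cz = 3, color = 'black'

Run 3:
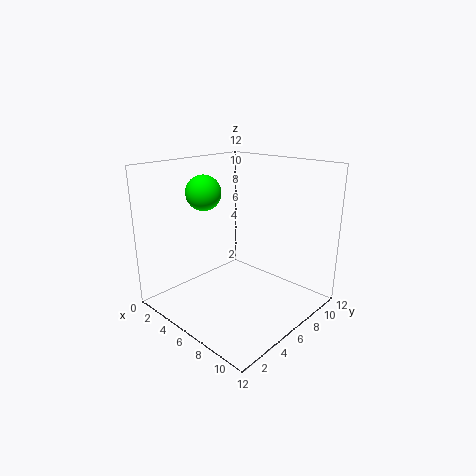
cx = 3, cy = 5, cz = 9.5, color = 'lime'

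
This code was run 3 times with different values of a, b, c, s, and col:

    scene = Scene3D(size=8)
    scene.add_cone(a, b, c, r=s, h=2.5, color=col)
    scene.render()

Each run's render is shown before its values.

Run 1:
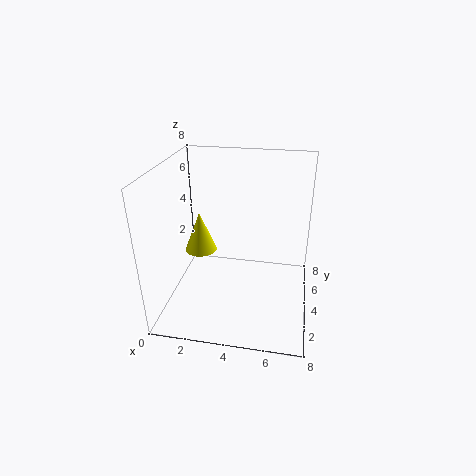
a = 1.25, b = 5.75, c = 2, s = 1, col = 'yellow'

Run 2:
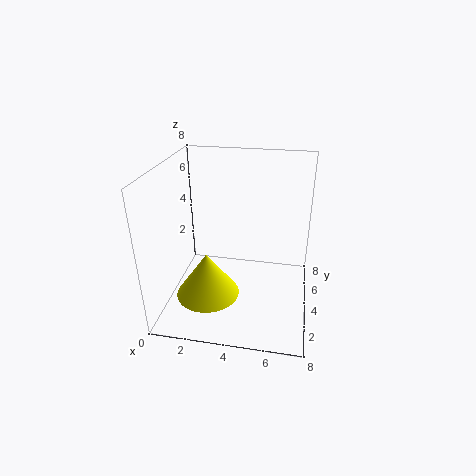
a = 2.5, b = 2.75, c = 1, s = 1.75, col = 'yellow'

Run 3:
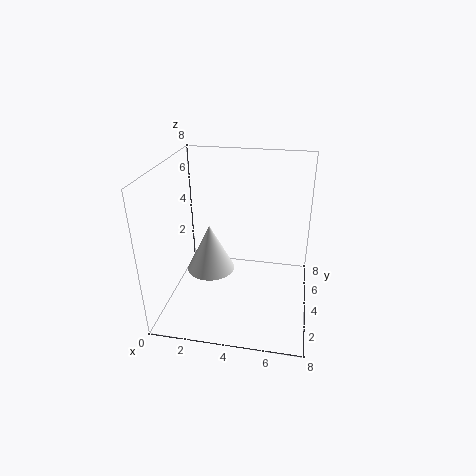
a = 2.75, b = 2.75, c = 2.75, s = 1.25, col = 'white'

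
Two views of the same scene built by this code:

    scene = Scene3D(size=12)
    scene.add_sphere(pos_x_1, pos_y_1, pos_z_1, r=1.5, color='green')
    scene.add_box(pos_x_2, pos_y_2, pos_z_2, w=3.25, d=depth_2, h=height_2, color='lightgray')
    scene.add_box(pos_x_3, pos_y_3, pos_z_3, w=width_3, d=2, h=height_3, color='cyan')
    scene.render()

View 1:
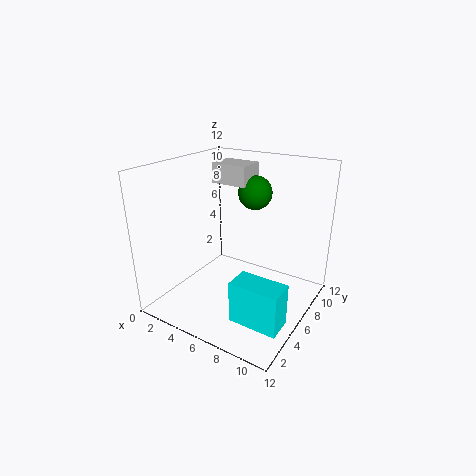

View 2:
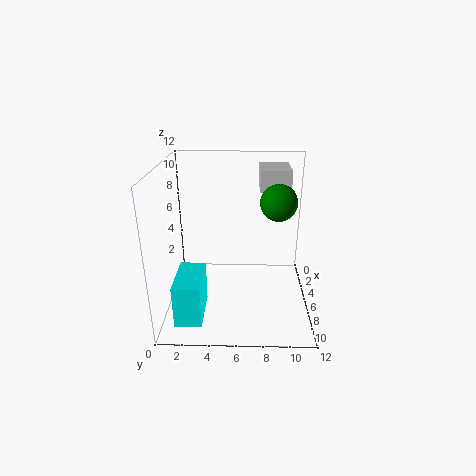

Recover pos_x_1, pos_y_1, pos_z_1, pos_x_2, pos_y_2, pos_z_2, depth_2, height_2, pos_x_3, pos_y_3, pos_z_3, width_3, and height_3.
pos_x_1 = 5.75; pos_y_1 = 9.25; pos_z_1 = 9; pos_x_2 = 2.25; pos_y_2 = 7.75; pos_z_2 = 9.75; depth_2 = 2.5; height_2 = 1.75; pos_x_3 = 8; pos_y_3 = 1.5; pos_z_3 = 1.5; width_3 = 3.75; height_3 = 3.25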